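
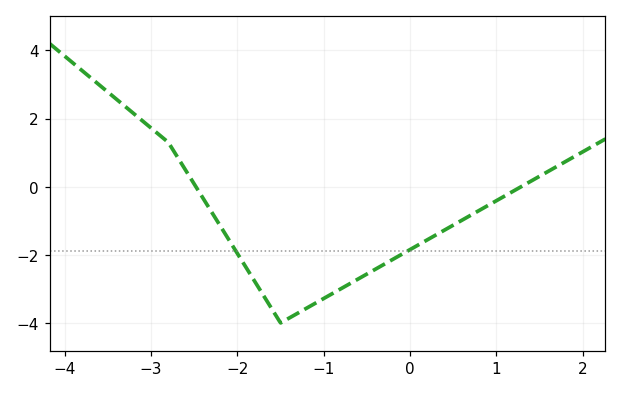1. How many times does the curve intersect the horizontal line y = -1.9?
2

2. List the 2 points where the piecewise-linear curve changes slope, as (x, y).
(-2.8, 1.3); (-1.5, -4)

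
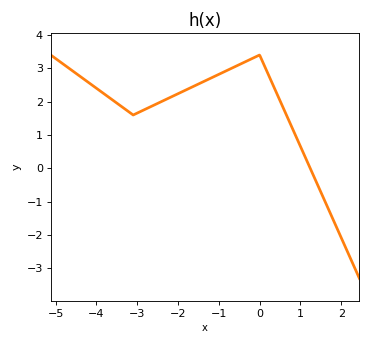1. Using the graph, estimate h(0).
3.4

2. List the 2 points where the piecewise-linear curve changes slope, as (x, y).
(-3.1, 1.6); (0, 3.4)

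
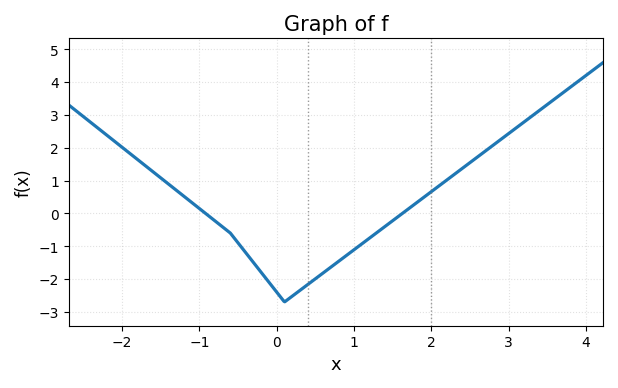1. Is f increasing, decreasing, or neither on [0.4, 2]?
increasing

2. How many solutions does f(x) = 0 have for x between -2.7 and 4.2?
2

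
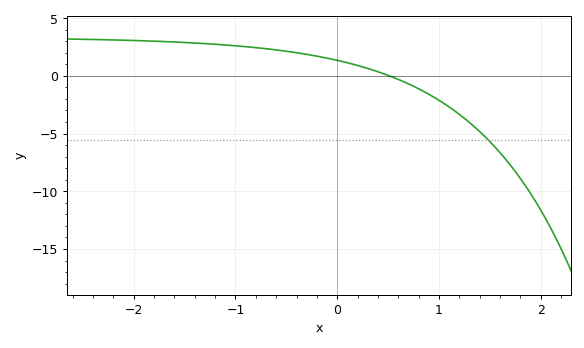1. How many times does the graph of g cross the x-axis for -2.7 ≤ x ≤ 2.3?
1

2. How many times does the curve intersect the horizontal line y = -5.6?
1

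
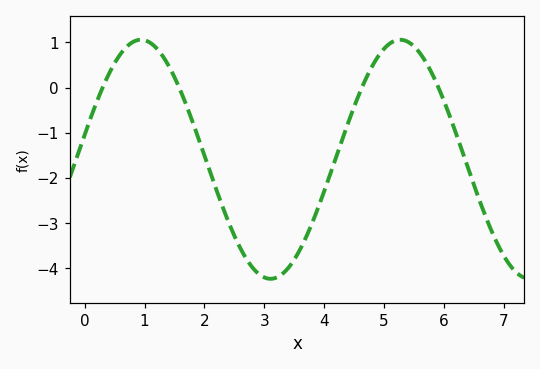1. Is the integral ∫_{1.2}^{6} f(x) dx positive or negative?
negative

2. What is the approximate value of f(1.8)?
-0.75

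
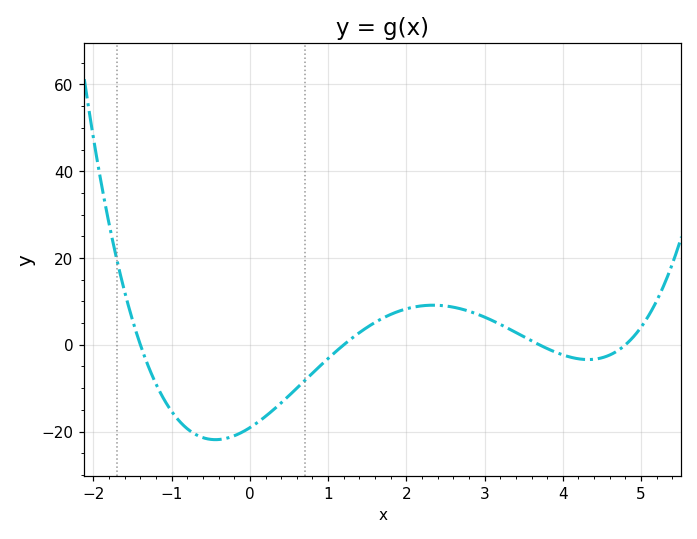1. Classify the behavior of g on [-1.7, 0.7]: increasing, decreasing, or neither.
neither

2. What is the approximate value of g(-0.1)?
-20.1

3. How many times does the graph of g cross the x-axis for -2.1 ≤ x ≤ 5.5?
4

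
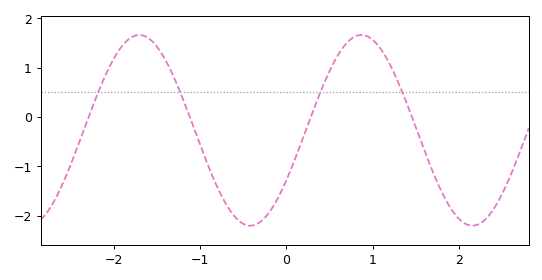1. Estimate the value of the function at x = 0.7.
1.5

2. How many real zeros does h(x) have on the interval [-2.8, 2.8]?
4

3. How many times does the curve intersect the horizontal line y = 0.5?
4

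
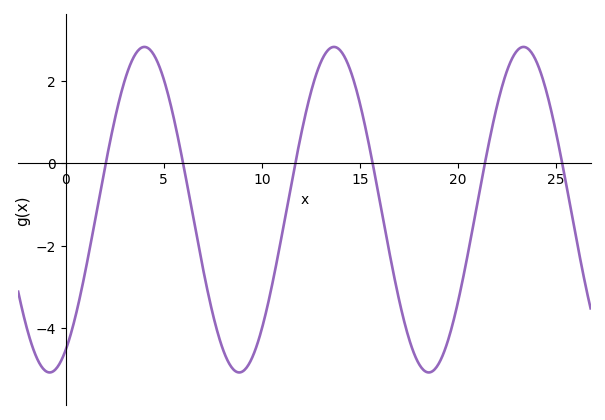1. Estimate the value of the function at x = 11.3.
-1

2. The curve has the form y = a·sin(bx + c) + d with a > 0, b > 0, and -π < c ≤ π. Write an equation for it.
y = 3.95sin(0.65x - 1) - 1.13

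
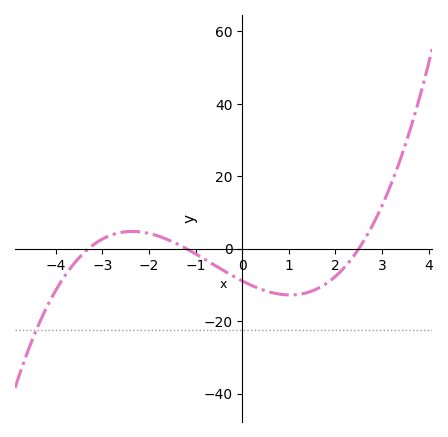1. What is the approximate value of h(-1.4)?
1.33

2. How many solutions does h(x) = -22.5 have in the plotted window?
1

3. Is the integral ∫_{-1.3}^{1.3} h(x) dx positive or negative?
negative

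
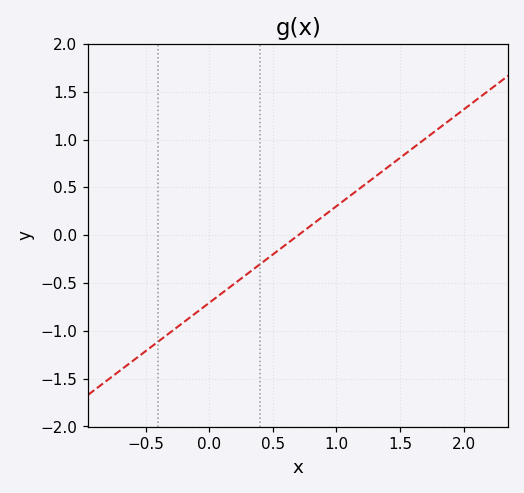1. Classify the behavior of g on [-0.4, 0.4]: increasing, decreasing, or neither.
increasing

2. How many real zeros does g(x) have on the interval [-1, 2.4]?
1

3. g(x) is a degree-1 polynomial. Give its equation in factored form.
y = 1.01(x - 0.7)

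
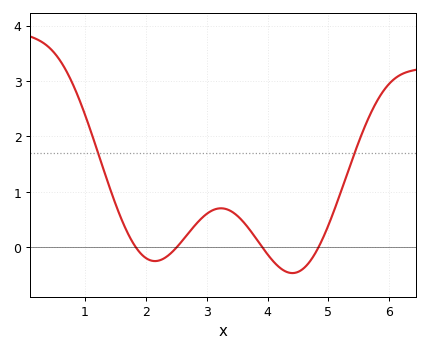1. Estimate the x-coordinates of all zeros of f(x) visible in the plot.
1.84, 2.51, 3.91, 4.84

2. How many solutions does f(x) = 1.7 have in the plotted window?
2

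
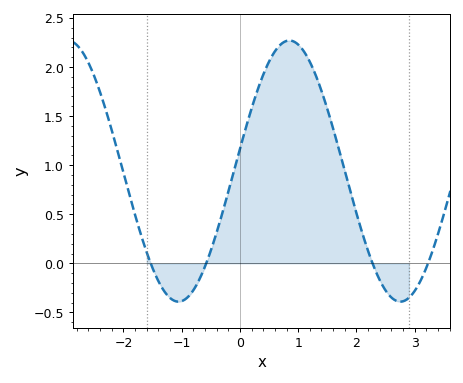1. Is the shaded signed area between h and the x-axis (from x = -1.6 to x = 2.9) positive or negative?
positive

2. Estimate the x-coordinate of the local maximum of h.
0.8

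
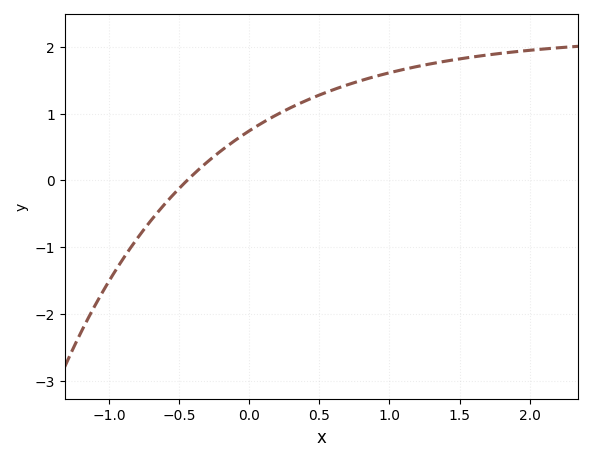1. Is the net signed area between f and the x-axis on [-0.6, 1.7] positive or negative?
positive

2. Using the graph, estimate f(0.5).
1.3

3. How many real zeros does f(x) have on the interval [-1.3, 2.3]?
1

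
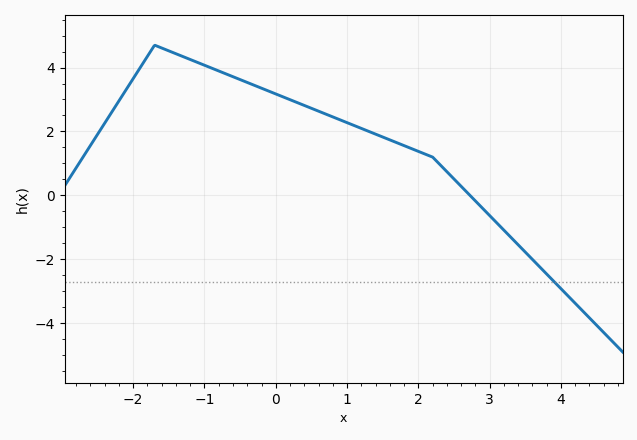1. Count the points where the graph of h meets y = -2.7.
1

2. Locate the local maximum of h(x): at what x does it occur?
-1.6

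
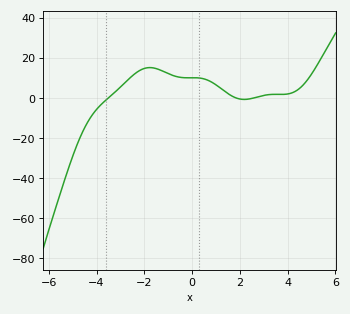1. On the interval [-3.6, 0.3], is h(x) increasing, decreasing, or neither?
neither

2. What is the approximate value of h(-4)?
-5.72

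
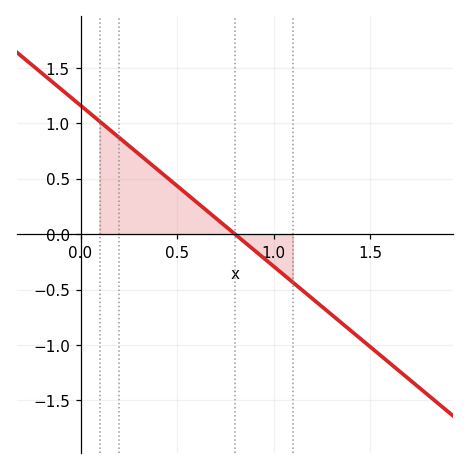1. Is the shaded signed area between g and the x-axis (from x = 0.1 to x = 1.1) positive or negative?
positive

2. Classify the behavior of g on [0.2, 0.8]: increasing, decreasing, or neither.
decreasing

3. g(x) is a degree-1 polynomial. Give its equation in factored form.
y = -1.45(x - 0.8)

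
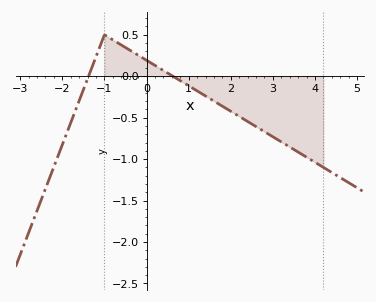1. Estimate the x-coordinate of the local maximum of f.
-1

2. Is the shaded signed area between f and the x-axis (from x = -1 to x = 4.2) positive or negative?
negative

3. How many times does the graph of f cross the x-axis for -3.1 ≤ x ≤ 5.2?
2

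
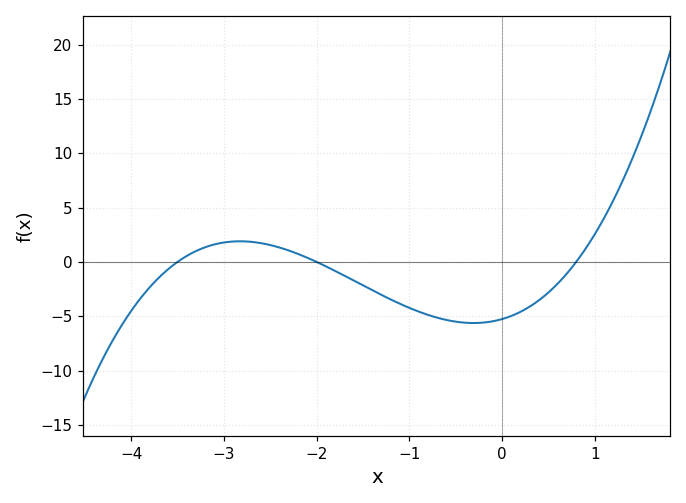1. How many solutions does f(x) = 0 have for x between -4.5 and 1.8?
3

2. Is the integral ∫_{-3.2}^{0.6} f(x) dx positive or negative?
negative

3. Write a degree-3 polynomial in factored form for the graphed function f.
y = 0.94(x + 3.5)(x + 2)(x - 0.8)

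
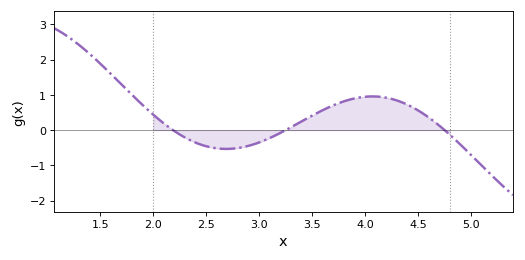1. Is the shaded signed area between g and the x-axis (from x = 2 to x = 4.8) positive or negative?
positive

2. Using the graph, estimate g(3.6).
0.567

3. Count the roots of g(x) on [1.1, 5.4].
3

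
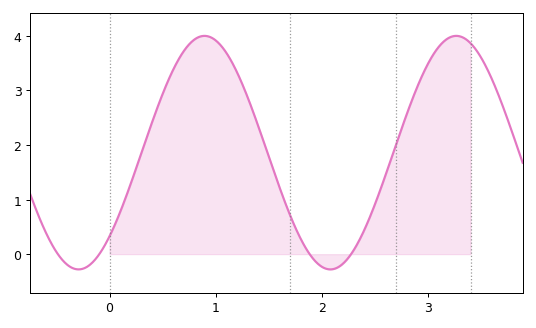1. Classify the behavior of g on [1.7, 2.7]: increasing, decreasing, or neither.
neither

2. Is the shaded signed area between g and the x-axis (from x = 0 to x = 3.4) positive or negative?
positive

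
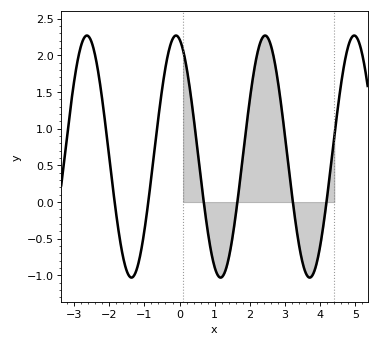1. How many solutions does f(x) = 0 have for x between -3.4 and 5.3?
6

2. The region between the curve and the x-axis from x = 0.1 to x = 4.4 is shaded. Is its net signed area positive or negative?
positive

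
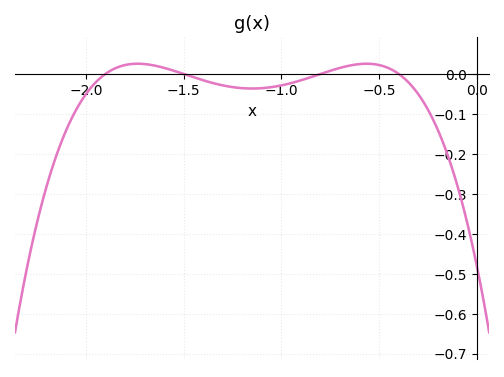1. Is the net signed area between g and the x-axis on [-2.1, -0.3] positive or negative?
negative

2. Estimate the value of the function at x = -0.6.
0.02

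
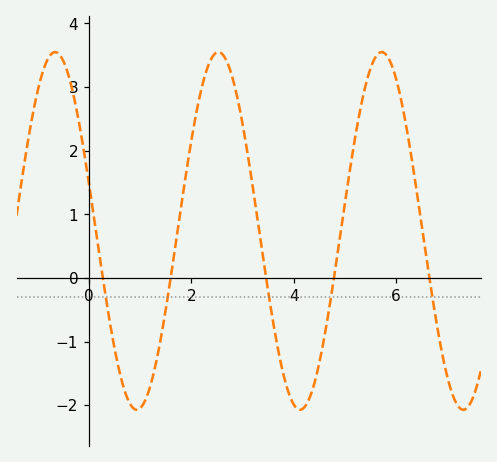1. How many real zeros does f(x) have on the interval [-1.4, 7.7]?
5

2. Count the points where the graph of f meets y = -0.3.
5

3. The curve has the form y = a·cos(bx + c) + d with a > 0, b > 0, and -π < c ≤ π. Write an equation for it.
y = 2.81cos(1.97x + 1.3) + 0.74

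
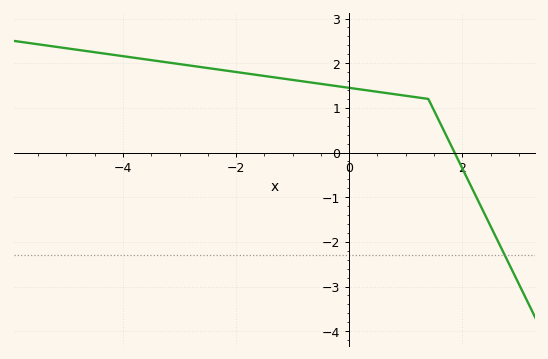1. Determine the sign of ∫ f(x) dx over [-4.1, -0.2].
positive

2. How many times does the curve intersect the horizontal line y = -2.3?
1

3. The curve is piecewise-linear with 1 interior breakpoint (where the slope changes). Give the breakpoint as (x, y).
(1.4, 1.2)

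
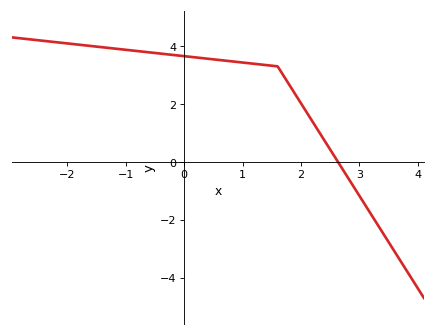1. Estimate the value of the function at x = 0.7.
3.5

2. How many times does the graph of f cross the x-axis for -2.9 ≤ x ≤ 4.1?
1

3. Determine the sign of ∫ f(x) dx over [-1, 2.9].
positive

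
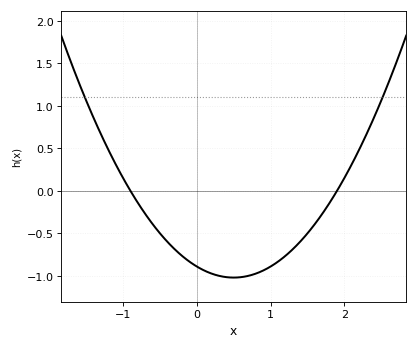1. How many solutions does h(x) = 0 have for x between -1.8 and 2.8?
2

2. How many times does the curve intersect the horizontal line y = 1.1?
2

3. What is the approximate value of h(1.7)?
-0.27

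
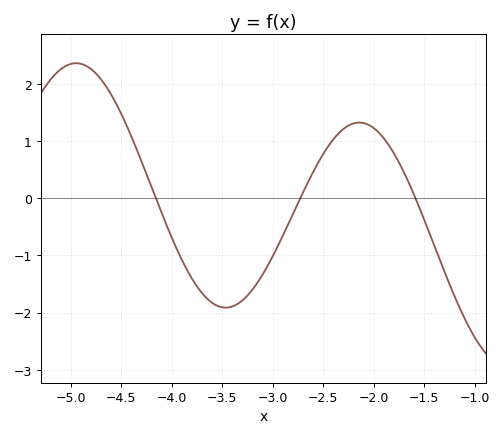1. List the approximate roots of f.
-4.2, -2.7, -1.6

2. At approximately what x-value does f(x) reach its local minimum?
-3.5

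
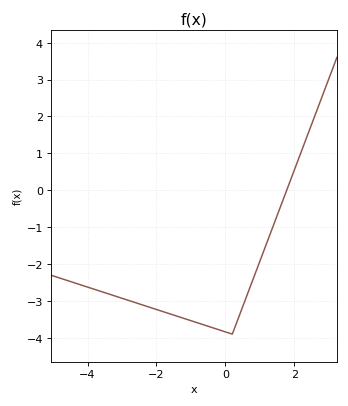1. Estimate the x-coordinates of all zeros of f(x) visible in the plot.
1.8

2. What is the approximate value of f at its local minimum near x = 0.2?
-3.9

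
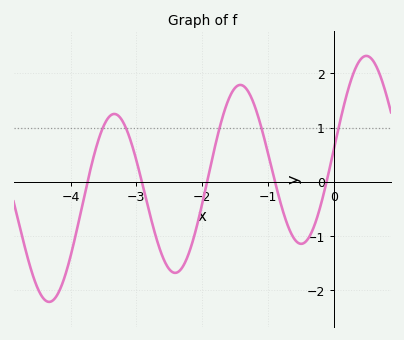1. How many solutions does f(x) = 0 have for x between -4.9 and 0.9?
5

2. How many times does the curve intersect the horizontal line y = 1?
5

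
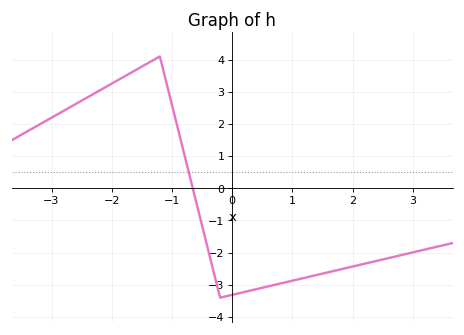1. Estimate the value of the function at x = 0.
-3.31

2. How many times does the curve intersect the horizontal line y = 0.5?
1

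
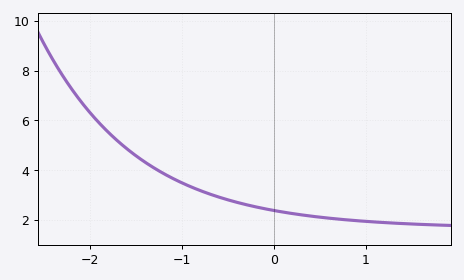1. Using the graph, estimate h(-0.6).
2.93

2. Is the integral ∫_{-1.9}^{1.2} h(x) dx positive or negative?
positive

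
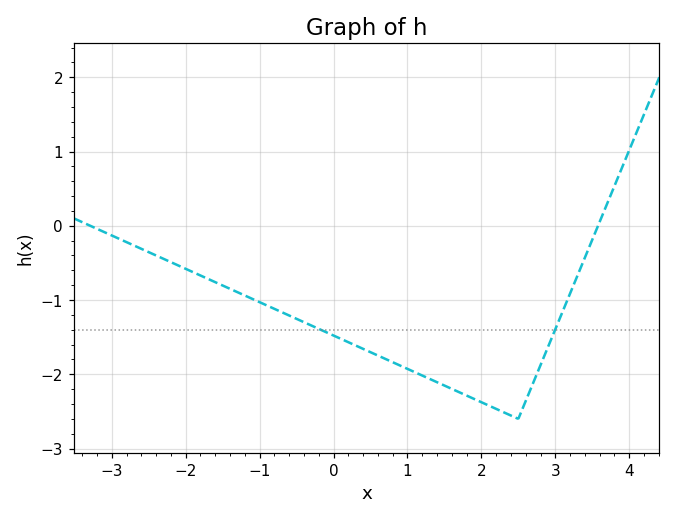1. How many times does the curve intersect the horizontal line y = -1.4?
2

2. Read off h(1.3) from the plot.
-2.1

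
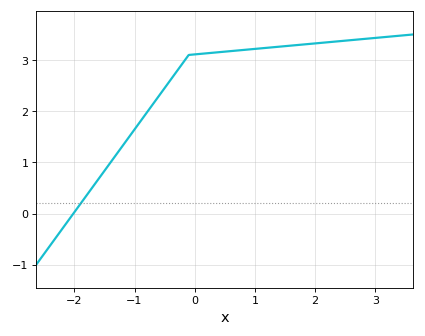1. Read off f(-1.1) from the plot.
1.5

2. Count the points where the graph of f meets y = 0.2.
1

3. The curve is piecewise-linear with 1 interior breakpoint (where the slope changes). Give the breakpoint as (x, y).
(-0.1, 3.1)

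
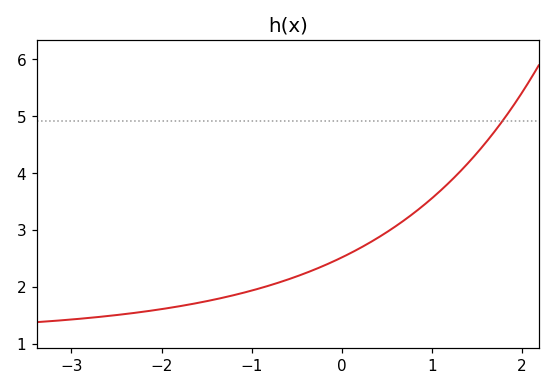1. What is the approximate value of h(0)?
2.5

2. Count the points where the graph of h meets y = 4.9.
1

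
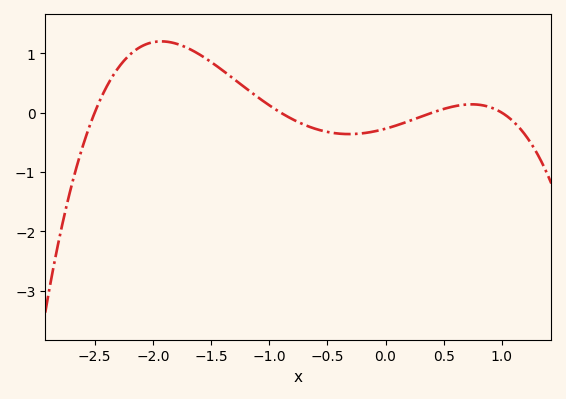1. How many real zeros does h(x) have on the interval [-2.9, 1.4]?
4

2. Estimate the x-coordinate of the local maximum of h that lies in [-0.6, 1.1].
0.74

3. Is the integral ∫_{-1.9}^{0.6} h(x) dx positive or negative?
positive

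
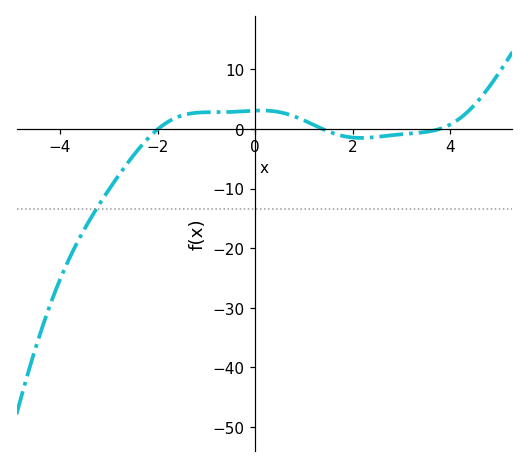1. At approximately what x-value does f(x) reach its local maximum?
0.2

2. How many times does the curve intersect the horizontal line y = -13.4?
1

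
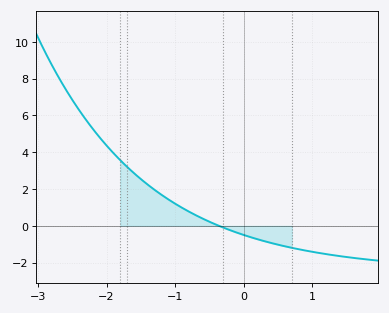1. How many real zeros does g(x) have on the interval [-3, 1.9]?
1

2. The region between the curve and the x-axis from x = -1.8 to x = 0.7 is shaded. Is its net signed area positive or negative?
positive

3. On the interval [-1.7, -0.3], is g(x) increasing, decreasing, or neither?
decreasing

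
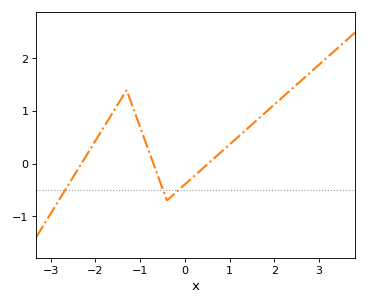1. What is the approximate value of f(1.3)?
0.591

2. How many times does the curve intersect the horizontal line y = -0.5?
3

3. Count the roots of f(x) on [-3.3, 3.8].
3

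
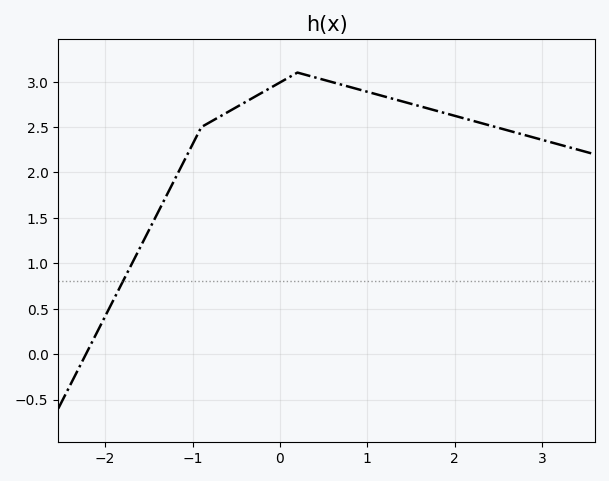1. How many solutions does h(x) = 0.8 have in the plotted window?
1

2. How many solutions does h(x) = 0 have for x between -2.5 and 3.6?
1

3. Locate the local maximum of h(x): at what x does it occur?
0.202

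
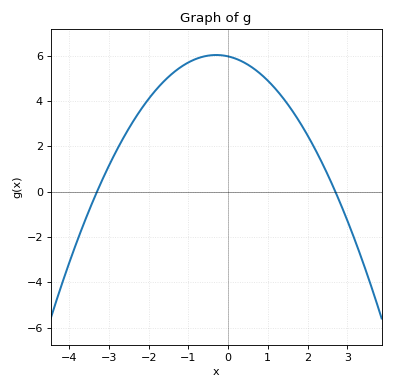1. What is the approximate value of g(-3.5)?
-0.8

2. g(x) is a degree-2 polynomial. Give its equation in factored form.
y = -0.67(x + 3.3)(x - 2.7)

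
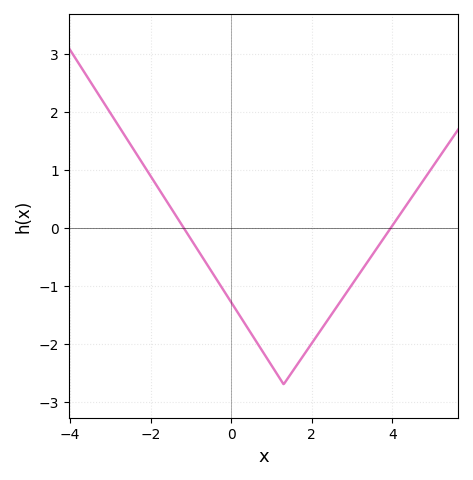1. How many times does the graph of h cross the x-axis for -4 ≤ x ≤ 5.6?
2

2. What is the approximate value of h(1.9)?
-2.09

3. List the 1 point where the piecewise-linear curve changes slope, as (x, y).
(1.3, -2.7)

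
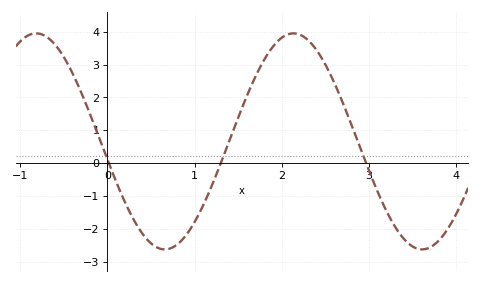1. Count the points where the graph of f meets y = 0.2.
3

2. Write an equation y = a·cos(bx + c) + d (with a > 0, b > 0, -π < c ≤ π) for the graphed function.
y = 3.29cos(2.1x + 1.7) + 0.66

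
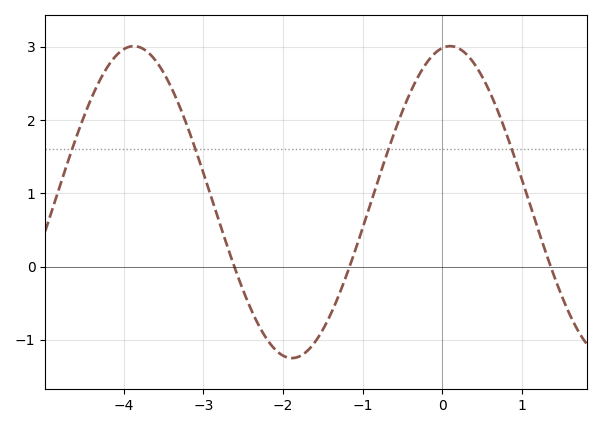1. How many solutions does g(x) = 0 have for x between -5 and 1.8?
3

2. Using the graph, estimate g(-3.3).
2.2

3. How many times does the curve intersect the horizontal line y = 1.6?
4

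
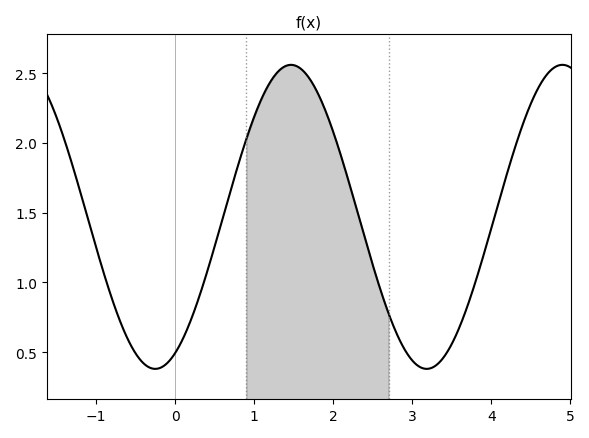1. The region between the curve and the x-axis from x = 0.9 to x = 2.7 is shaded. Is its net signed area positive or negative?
positive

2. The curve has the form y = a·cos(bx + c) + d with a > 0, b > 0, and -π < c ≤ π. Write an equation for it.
y = 1.09cos(1.8x - 2.7) + 1.47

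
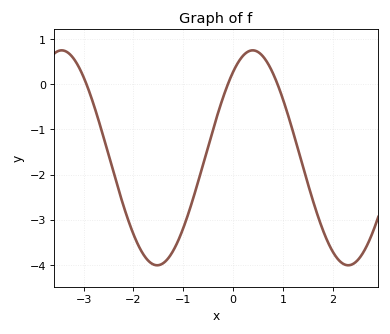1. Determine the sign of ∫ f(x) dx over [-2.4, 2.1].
negative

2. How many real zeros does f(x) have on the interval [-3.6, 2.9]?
3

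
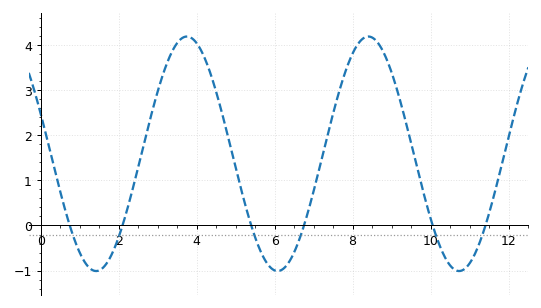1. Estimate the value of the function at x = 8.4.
4.19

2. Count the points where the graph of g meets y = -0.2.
6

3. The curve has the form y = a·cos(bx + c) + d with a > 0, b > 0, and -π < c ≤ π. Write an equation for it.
y = 2.6cos(1.35x + 1.22) + 1.59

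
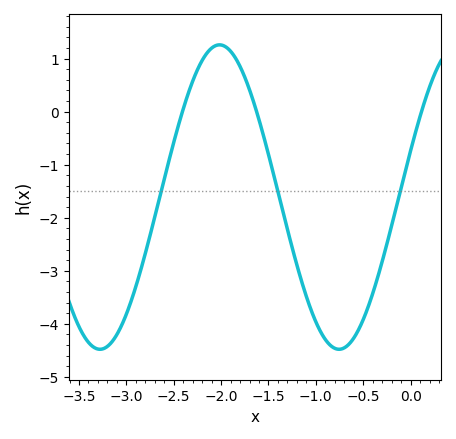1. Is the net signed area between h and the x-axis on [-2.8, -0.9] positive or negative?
negative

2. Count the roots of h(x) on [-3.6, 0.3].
3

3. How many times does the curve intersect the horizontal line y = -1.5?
3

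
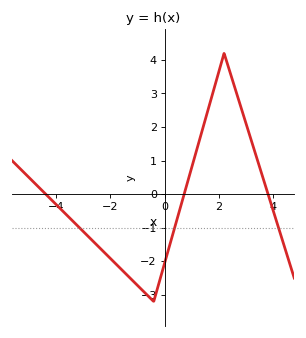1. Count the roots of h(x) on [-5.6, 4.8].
3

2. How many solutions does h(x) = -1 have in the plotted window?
3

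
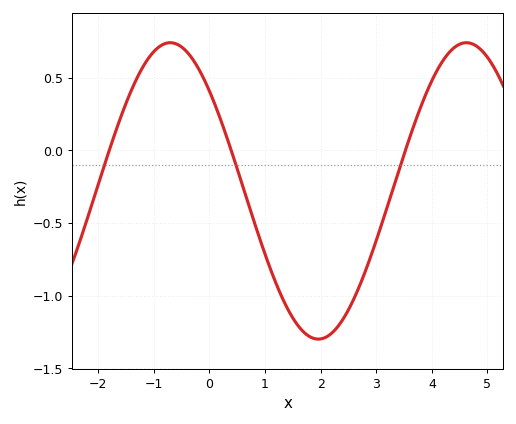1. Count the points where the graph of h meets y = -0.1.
3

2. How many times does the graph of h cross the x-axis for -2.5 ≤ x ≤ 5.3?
3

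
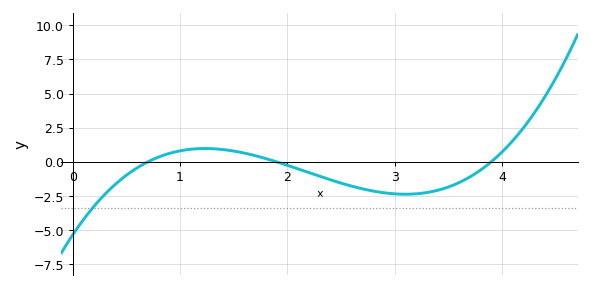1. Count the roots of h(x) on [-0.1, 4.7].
3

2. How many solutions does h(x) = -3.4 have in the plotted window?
1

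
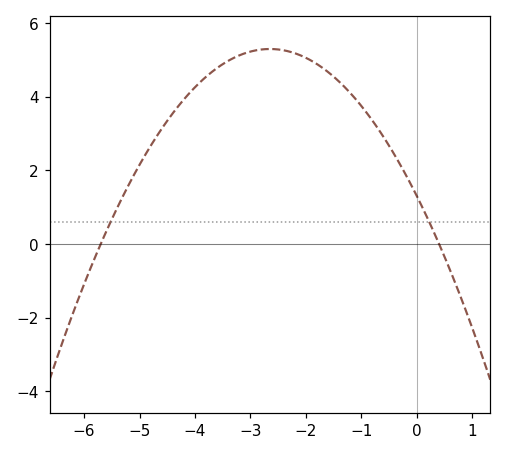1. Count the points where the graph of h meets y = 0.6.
2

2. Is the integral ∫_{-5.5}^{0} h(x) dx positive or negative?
positive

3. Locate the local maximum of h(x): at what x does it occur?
-2.6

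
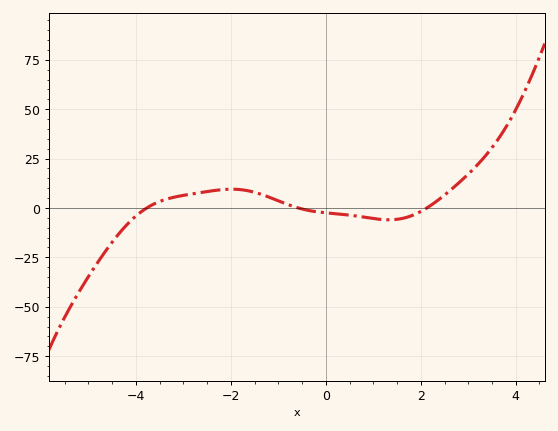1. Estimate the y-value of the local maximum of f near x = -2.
10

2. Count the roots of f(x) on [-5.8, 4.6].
3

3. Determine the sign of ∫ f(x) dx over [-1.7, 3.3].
positive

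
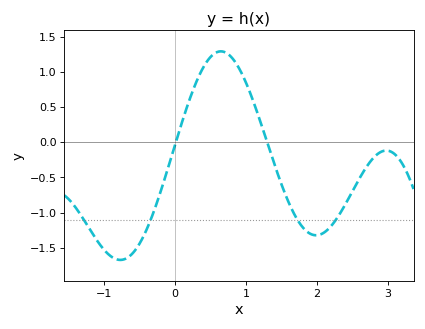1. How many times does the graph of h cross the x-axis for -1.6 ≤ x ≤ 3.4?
2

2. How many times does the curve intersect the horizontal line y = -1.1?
4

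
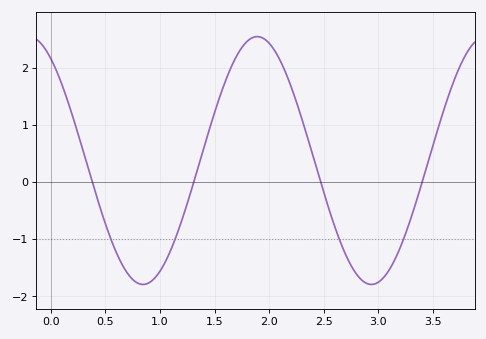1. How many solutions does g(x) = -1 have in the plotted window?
4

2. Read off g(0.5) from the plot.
-0.733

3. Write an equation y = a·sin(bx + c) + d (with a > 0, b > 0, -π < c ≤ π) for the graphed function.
y = 2.17sin(3x + 2.18) + 0.38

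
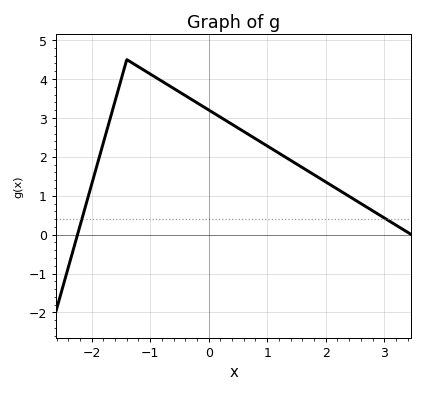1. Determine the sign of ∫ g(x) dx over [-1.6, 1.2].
positive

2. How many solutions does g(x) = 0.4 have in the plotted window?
2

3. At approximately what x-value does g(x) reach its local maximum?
-1.4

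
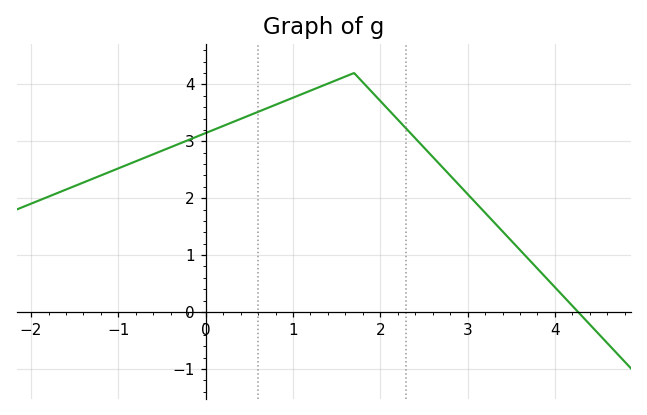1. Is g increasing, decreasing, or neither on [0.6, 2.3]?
neither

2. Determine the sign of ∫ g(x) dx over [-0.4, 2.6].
positive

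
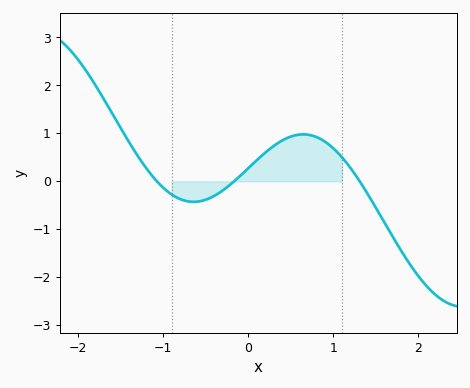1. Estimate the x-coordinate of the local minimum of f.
-0.644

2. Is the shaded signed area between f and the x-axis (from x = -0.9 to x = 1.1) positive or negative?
positive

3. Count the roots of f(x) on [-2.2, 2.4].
3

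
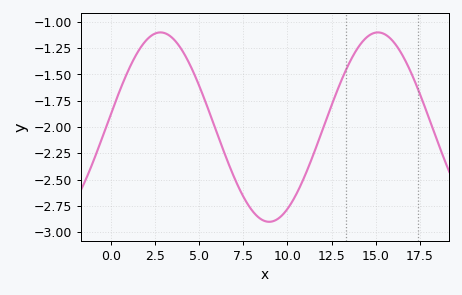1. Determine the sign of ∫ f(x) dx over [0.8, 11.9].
negative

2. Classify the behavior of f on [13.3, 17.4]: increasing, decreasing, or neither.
neither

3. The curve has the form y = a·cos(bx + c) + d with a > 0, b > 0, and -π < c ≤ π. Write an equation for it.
y = 0.9cos(0.51x - 1.43) - 2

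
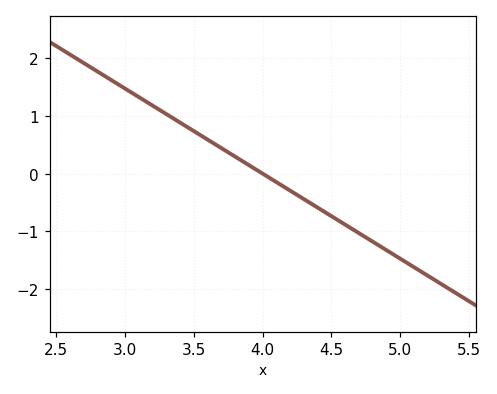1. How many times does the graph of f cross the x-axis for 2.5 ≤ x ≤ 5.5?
1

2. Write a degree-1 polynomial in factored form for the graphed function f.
y = -1.47(x - 4)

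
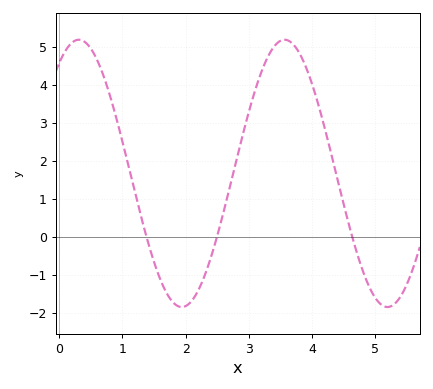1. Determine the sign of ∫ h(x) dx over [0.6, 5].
positive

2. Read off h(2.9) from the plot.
2.66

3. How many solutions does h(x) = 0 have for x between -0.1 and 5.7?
3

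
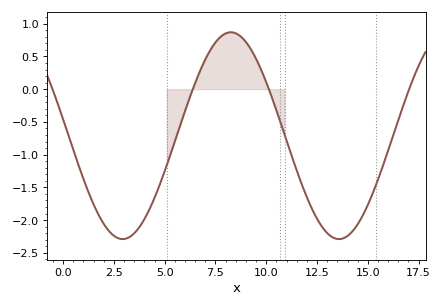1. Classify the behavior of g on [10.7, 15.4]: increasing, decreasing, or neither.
neither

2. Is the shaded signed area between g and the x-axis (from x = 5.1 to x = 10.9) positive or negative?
positive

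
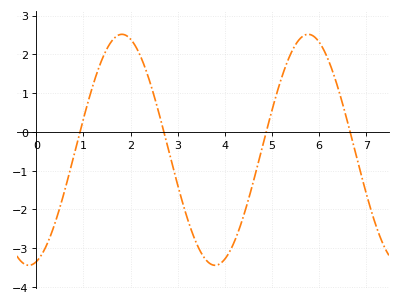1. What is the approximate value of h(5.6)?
2.41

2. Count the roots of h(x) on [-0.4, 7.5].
4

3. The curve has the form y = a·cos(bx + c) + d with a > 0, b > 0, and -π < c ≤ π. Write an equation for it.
y = 2.98cos(1.59x - 2.89) - 0.46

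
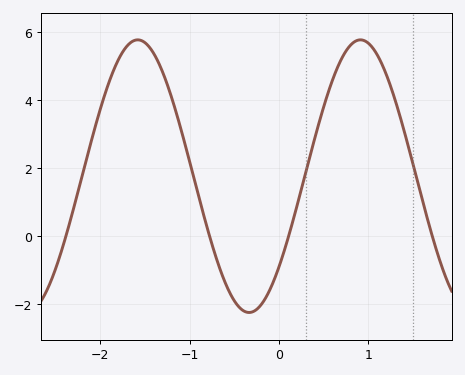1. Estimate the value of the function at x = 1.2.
4.76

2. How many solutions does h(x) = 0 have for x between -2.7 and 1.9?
4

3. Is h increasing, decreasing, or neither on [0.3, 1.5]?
neither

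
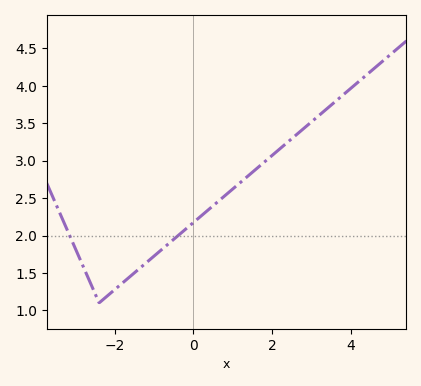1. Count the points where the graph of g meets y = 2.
2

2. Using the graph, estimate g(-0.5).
1.95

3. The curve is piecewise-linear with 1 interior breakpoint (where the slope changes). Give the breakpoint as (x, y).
(-2.4, 1.1)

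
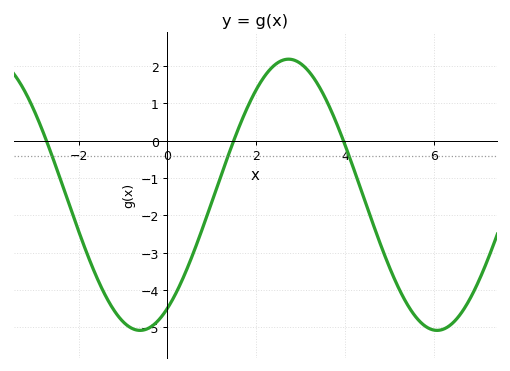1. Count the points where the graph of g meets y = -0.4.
3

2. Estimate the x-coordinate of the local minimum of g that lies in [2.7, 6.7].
6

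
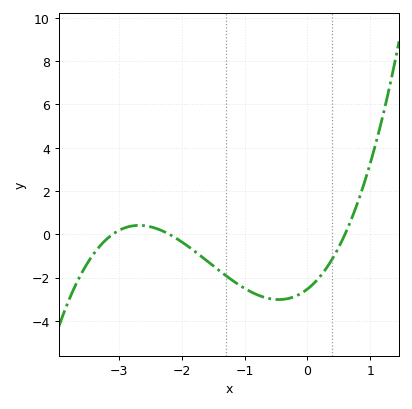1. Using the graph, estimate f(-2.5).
0.346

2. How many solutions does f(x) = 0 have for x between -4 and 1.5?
3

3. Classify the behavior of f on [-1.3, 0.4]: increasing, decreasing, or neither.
neither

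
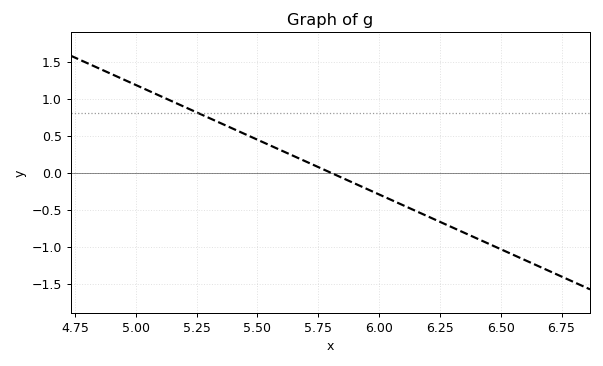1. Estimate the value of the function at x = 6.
-0.296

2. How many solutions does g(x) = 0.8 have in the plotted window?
1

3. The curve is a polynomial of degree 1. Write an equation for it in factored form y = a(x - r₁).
y = -1.48(x - 5.8)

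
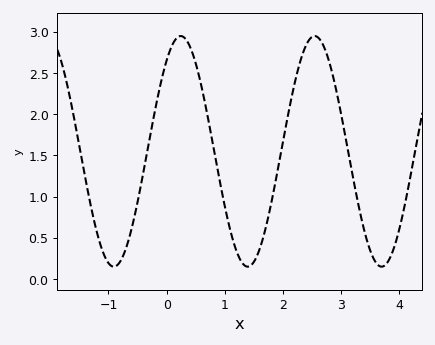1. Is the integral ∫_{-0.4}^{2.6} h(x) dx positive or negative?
positive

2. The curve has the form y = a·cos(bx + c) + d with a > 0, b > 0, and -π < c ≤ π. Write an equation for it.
y = 1.4cos(2.73x - 0.662) + 1.55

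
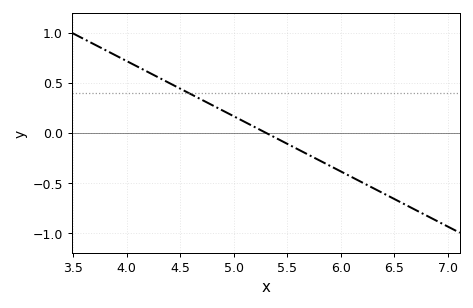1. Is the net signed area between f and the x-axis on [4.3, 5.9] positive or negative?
positive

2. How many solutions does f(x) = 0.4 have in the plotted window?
1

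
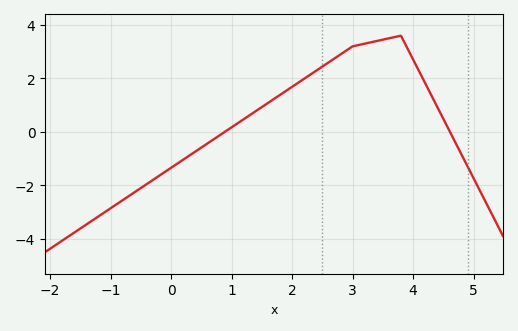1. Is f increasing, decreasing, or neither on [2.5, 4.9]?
neither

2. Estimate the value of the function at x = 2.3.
2.14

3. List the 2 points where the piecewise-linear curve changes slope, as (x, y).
(3, 3.2); (3.8, 3.6)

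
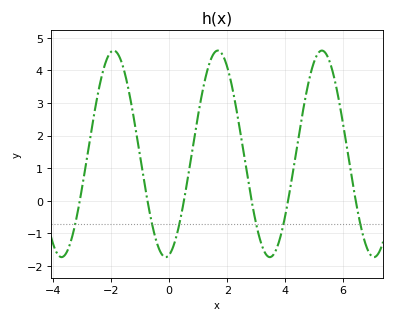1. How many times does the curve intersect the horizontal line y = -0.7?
6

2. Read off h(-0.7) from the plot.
-0.237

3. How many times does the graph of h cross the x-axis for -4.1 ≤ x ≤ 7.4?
6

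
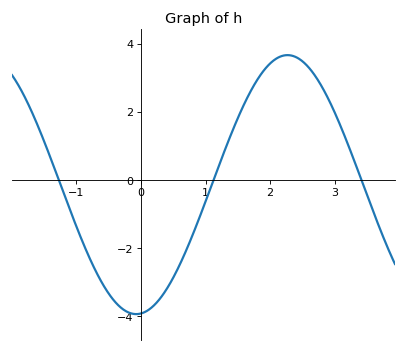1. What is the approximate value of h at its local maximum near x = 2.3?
3.6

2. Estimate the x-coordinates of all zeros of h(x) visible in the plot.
-1.3, 1.1, 3.4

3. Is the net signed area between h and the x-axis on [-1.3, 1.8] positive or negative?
negative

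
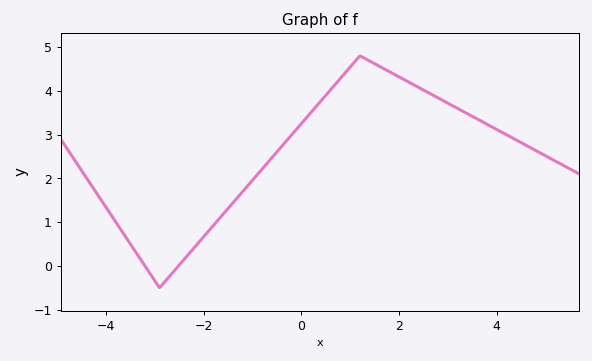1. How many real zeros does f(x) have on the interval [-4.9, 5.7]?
2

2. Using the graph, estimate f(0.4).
3.8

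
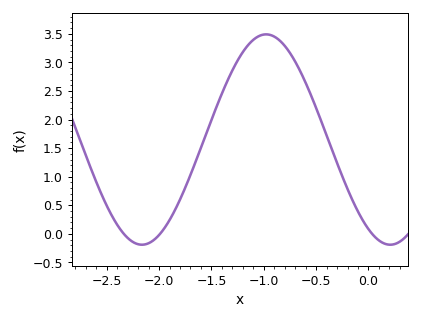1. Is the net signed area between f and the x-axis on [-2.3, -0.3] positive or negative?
positive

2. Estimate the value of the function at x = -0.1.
0.389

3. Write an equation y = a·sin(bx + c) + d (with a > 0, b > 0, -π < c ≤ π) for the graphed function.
y = 1.84sin(2.65x - 2.12) + 1.65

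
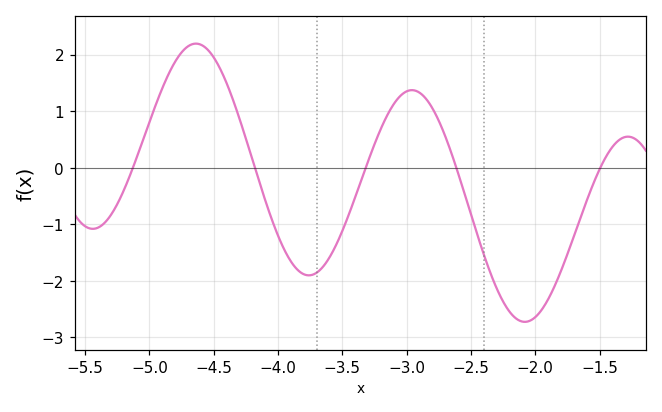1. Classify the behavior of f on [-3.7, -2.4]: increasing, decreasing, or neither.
neither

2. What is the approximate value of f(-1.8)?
-1.83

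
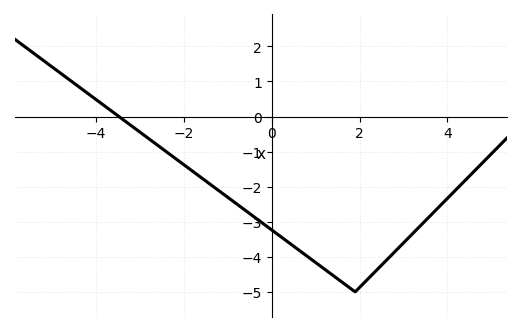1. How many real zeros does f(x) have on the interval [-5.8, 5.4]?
1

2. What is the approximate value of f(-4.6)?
1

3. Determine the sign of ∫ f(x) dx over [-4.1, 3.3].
negative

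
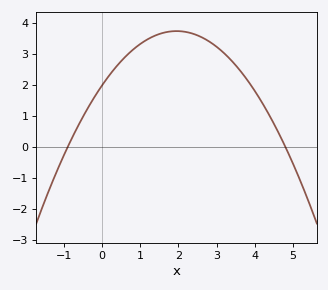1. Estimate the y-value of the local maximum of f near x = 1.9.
3.74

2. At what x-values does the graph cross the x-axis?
-0.9, 4.8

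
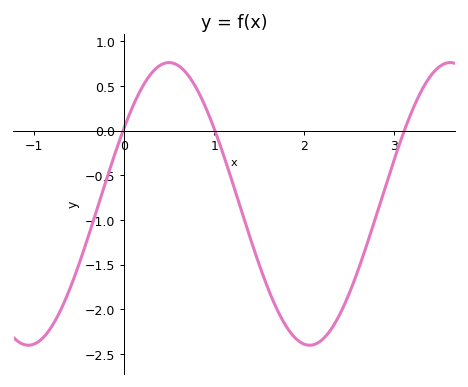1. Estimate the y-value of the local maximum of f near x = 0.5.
0.75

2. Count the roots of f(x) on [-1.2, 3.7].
3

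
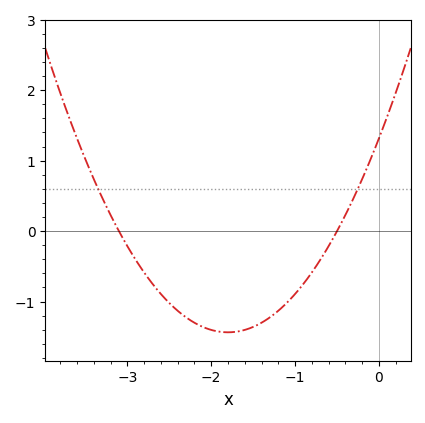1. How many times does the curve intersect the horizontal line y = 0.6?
2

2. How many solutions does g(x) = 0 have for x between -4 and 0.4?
2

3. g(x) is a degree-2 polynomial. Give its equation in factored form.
y = 0.85(x + 3.1)(x + 0.5)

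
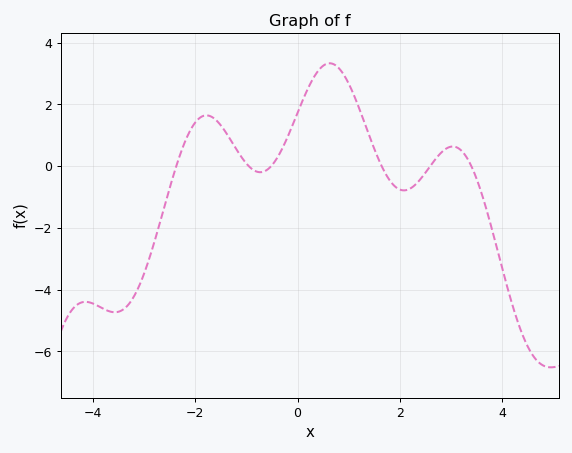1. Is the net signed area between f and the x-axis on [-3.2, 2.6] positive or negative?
positive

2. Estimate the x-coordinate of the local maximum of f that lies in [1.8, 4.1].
3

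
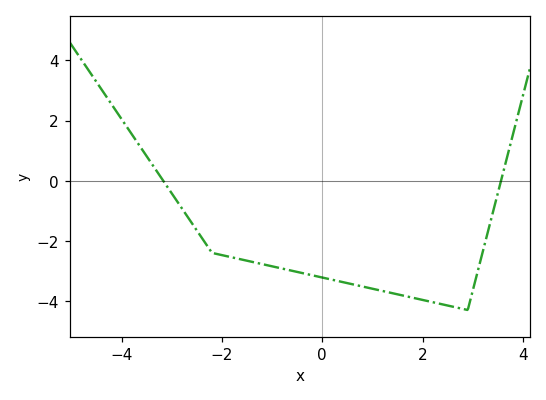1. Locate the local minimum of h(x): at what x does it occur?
2.8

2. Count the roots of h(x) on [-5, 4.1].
2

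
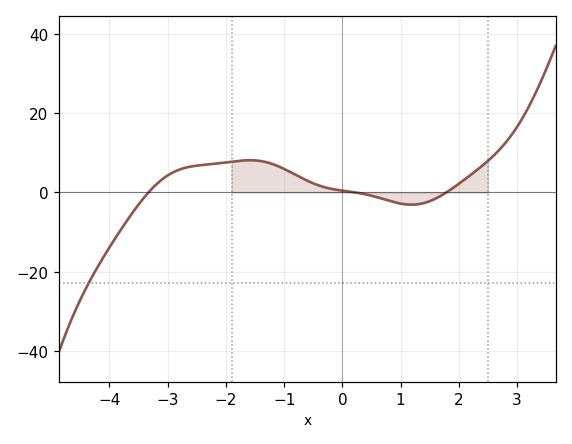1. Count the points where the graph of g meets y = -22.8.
1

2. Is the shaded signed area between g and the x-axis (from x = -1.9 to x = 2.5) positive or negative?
positive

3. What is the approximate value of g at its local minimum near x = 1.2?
-4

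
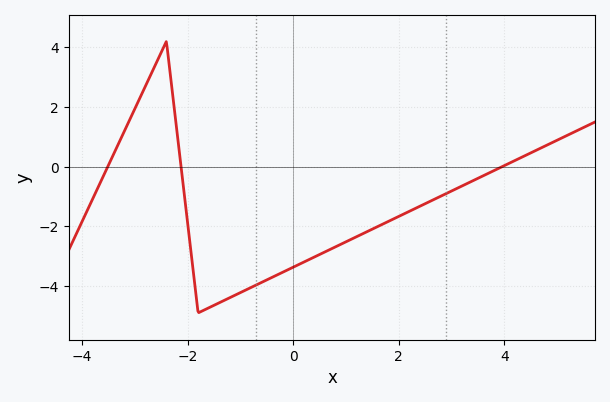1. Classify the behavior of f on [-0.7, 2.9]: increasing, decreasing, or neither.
increasing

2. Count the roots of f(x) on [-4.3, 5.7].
3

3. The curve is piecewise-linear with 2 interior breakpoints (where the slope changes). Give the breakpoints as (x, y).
(-2.4, 4.2); (-1.8, -4.9)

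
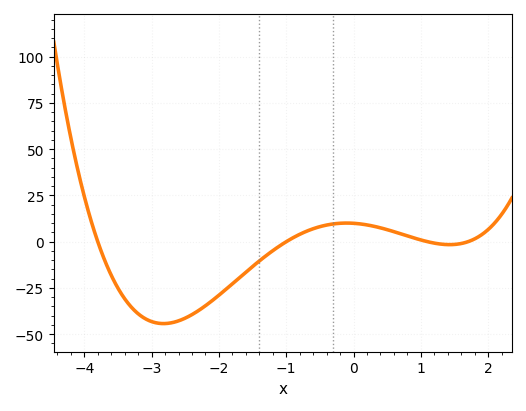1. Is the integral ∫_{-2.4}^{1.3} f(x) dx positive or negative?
negative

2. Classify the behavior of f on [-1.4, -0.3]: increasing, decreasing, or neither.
increasing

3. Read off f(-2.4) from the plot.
-39.4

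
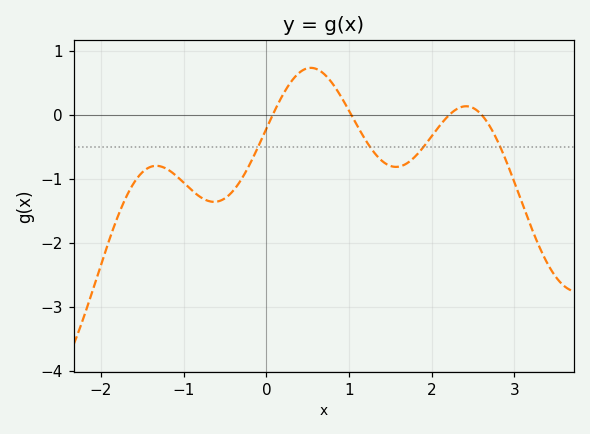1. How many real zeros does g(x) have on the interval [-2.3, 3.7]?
4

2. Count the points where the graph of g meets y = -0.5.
4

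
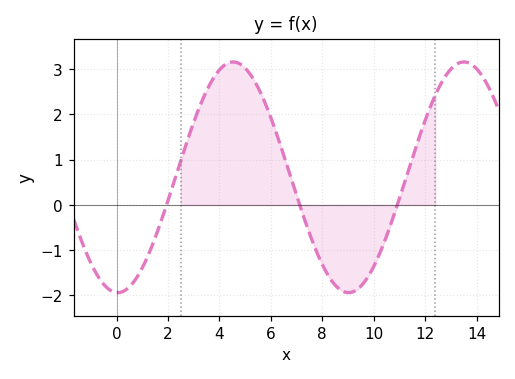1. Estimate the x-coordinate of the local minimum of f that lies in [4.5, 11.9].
9.02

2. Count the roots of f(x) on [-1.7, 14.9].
3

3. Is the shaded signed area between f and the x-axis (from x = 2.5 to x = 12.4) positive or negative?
positive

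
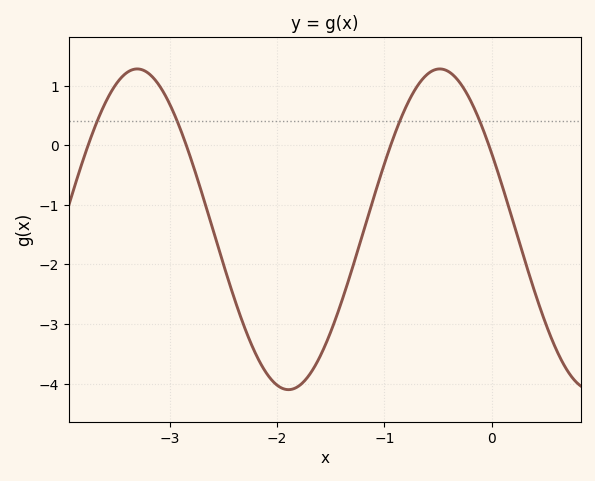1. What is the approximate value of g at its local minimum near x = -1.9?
-4.1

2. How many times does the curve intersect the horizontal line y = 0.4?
4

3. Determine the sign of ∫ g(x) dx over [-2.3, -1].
negative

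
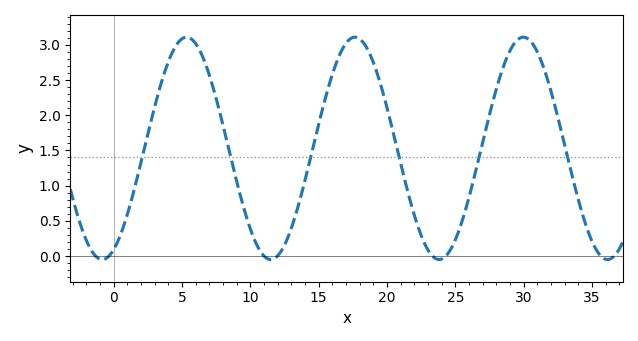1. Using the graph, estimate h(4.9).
3.07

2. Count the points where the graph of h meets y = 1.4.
6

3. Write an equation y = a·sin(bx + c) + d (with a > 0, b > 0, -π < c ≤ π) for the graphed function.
y = 1.58sin(0.51x - 1.15) + 1.53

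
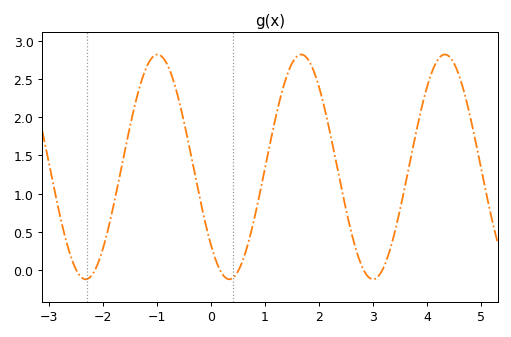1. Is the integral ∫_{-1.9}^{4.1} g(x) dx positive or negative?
positive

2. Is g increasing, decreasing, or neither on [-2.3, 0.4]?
neither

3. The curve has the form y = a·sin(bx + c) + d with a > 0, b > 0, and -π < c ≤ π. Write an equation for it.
y = 1.47sin(2.4x - 2.4) + 1.35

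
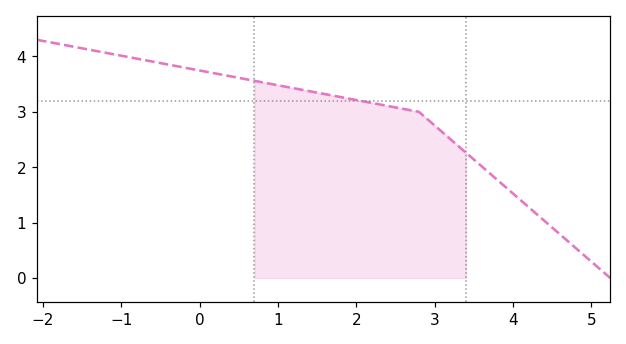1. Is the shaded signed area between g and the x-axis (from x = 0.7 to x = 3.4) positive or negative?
positive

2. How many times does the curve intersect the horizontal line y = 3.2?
1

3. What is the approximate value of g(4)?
1.53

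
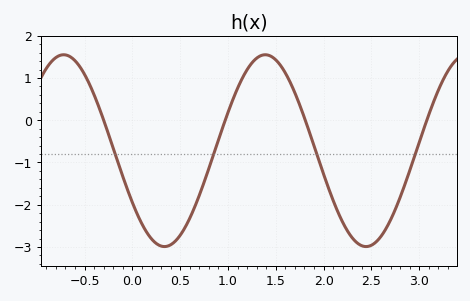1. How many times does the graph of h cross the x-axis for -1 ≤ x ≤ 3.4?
4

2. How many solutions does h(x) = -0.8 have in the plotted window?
4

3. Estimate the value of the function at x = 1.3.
1.5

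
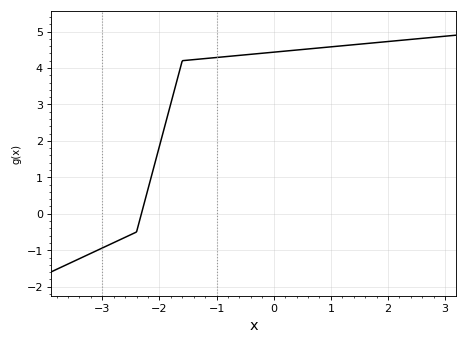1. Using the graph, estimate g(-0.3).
4.39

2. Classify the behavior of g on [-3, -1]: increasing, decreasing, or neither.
increasing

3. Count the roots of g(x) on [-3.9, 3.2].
1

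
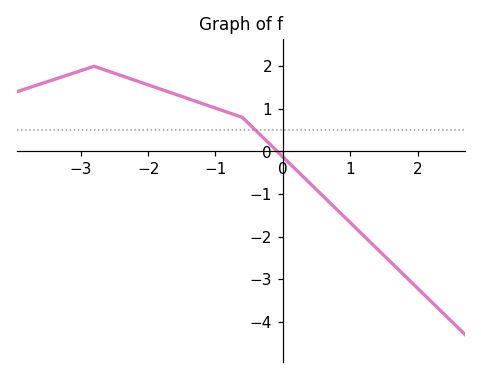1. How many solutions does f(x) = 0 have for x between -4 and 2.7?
1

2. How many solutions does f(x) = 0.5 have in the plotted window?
1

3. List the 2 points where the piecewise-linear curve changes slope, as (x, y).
(-2.8, 2); (-0.6, 0.8)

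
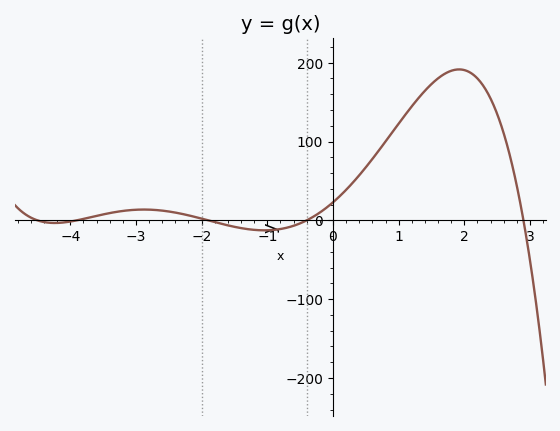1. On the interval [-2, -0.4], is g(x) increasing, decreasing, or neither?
neither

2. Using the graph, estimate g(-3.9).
0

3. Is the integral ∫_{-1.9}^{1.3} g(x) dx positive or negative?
positive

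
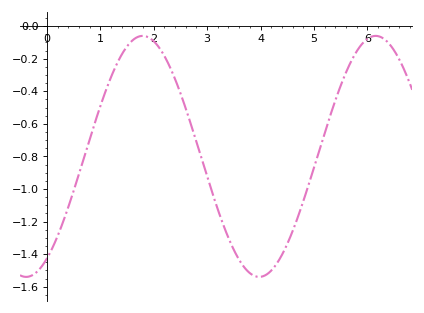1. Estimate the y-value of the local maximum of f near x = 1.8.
-0.06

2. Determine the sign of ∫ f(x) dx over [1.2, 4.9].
negative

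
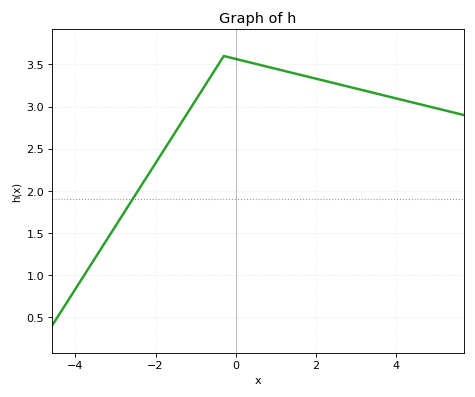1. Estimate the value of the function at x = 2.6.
3.25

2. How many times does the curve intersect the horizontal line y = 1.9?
1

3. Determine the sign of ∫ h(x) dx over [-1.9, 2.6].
positive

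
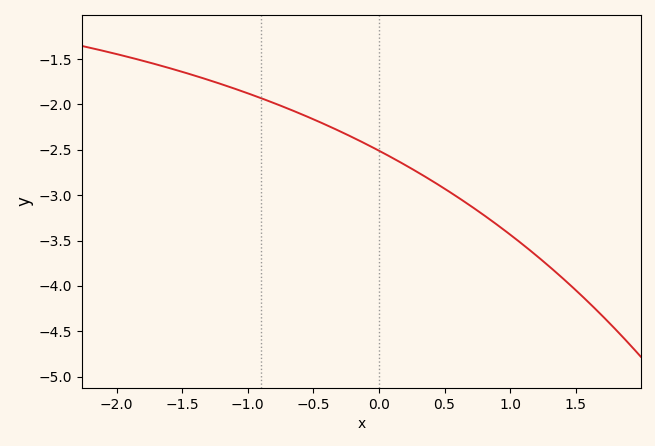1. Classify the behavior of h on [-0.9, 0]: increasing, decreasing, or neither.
decreasing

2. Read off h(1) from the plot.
-3.45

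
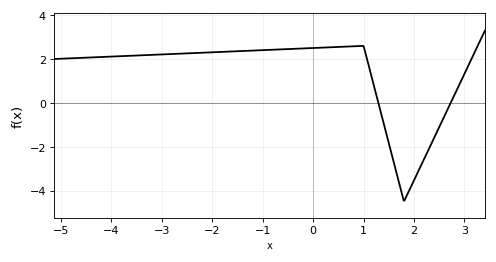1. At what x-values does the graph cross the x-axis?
1.29, 2.73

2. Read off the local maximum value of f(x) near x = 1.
2.6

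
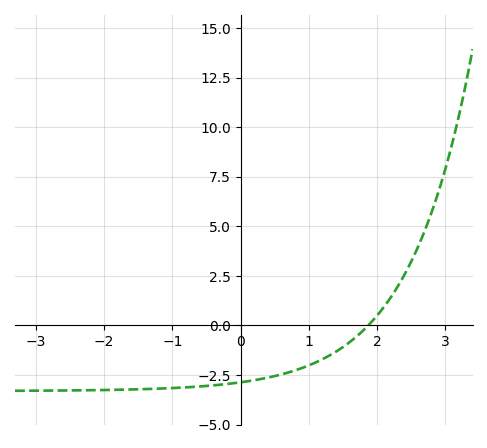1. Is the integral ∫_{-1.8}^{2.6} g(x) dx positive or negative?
negative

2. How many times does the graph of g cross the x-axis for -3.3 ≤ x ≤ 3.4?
1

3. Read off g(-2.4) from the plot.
-3.28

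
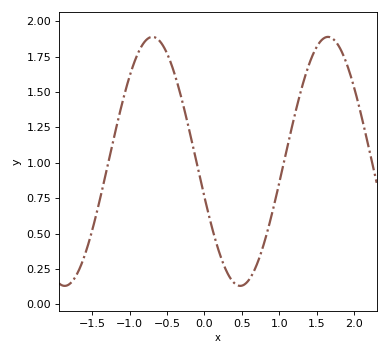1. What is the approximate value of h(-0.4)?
1.63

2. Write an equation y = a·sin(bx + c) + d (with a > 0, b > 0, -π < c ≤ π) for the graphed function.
y = 0.88sin(2.68x - 2.85) + 1.01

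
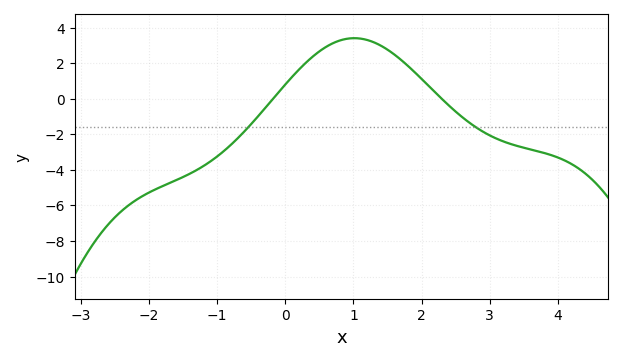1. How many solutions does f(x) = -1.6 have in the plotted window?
2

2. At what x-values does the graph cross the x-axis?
-0.2, 2.2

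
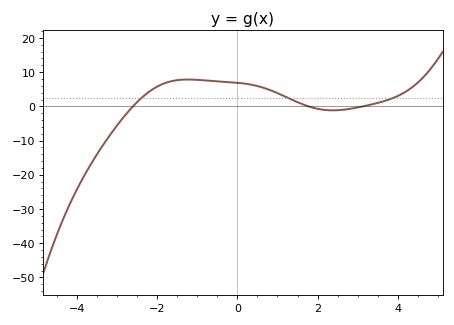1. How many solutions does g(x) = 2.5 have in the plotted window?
3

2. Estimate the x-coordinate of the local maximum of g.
-1.24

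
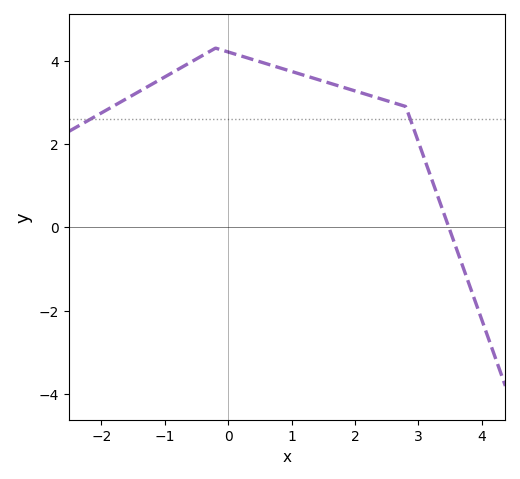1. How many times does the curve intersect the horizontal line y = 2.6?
2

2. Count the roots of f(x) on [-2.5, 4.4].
1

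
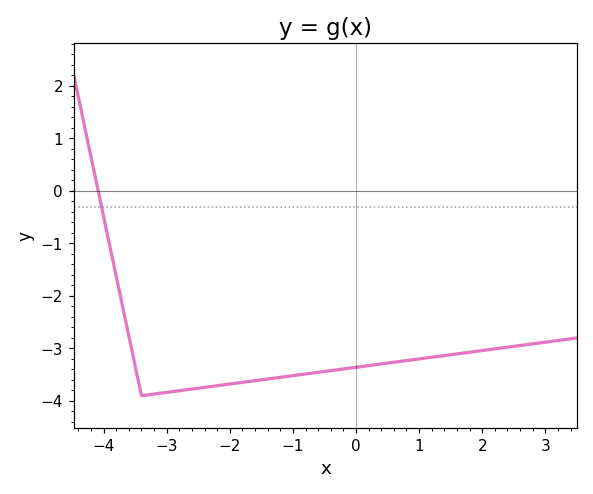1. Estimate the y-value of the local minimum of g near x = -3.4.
-3.9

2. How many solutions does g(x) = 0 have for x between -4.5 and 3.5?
1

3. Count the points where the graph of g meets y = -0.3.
1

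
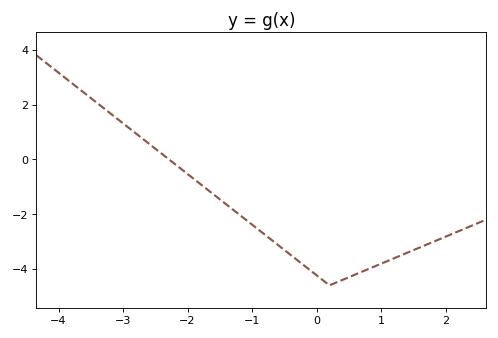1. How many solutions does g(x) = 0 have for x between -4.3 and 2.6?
1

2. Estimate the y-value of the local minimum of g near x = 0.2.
-4.6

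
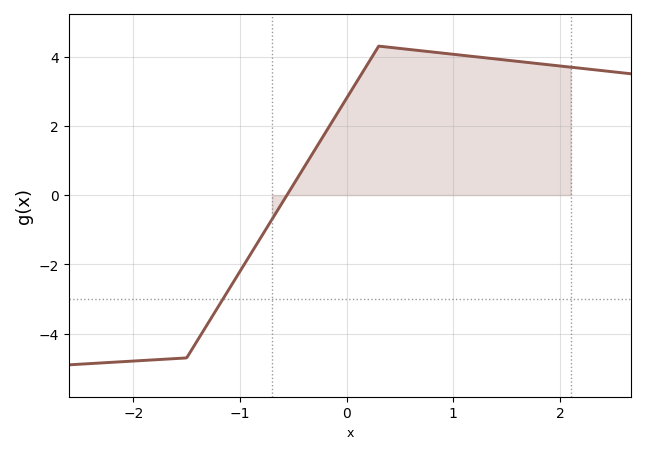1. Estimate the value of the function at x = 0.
2.8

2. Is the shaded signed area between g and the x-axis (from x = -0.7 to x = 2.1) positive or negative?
positive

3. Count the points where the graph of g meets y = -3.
1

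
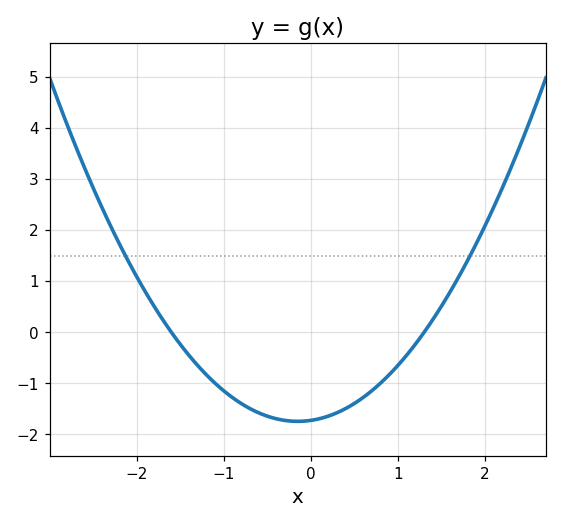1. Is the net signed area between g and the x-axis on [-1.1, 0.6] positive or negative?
negative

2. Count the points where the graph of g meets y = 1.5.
2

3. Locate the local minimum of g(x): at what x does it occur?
-0.15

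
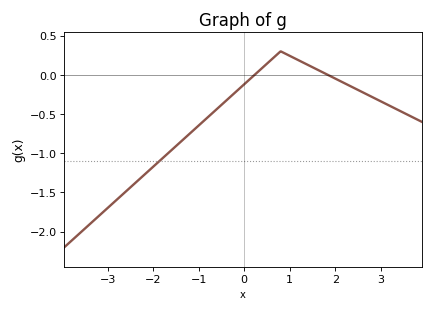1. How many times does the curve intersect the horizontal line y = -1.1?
1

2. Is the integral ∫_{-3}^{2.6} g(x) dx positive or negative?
negative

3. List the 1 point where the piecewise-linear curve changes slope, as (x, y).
(0.8, 0.3)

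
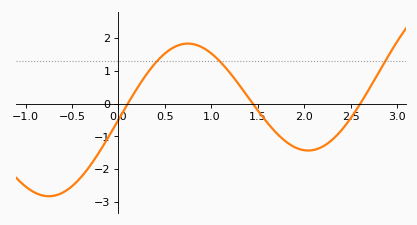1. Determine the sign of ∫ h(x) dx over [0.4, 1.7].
positive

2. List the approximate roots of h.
0.1, 1.4, 2.6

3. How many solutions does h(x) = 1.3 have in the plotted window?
3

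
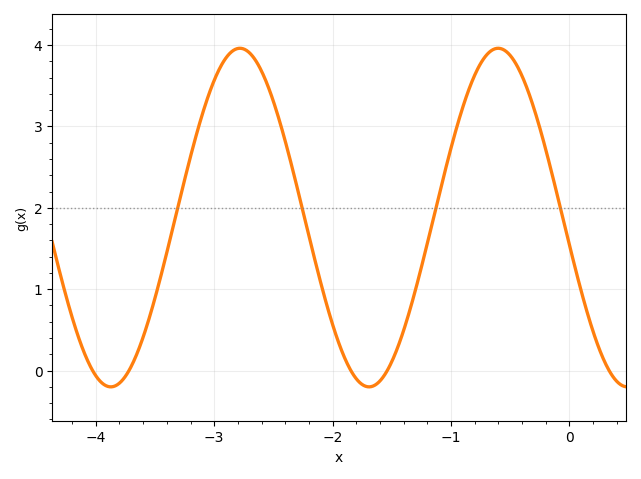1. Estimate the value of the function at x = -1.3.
0.99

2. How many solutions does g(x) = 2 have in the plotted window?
4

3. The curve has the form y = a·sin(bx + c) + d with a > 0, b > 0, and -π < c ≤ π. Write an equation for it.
y = 2.08sin(2.88x - 2.98) + 1.88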